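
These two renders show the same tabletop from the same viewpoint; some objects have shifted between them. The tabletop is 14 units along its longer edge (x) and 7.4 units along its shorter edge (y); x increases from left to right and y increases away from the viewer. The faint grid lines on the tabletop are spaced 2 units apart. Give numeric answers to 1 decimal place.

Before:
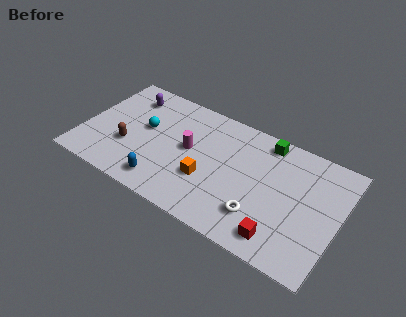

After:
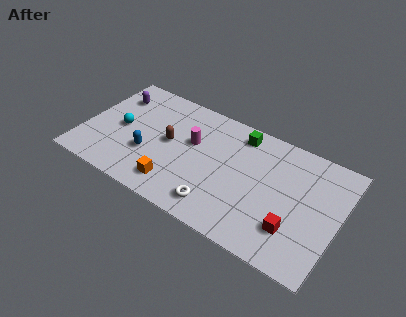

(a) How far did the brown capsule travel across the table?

2.5

The brown capsule moved from about (2.6, 2.6) to (4.7, 3.9), a distance of √(2.1² + 1.3²) ≈ 2.5.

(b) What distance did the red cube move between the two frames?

1.0

From (11.2, 1.2) to (11.8, 2.0), the red cube covered √(0.6² + 0.8²) ≈ 1.0 units.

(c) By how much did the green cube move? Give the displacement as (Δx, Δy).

(-1.4, -0.2)

The green cube started near (9.7, 6.5) and ended near (8.3, 6.3).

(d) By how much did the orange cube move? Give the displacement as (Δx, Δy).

(-1.6, -1.2)

The orange cube started near (7.0, 2.6) and ended near (5.4, 1.4).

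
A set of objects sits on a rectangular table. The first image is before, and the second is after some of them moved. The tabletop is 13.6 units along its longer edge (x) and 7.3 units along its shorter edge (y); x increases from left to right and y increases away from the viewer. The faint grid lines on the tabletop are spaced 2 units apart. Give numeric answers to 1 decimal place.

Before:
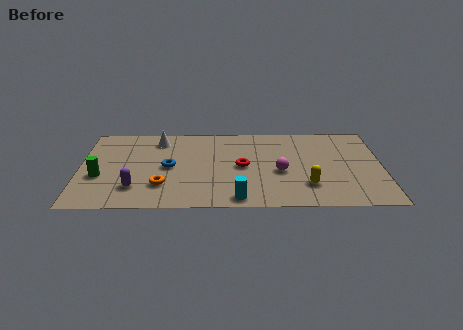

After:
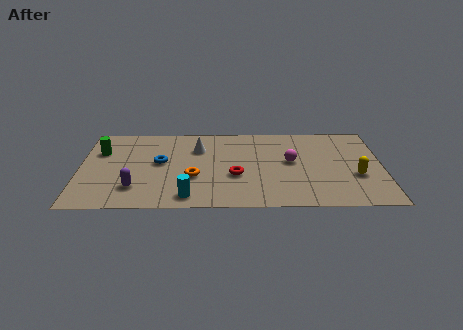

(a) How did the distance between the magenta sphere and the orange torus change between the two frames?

-0.8

They were about 5.4 units apart before and 4.6 after — 0.8 units closer together.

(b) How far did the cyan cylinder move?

2.2

From (7.1, 0.8) to (4.9, 1.0), the cyan cylinder covered √(2.2² + 0.2²) ≈ 2.2 units.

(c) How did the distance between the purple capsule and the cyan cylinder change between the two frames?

-2.2

Before: roughly 4.7 units apart; after: 2.5. That's 2.2 units closer together.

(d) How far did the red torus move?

0.9

The red torus moved from about (7.3, 3.6) to (7.0, 2.8), a distance of √(0.3² + 0.8²) ≈ 0.9.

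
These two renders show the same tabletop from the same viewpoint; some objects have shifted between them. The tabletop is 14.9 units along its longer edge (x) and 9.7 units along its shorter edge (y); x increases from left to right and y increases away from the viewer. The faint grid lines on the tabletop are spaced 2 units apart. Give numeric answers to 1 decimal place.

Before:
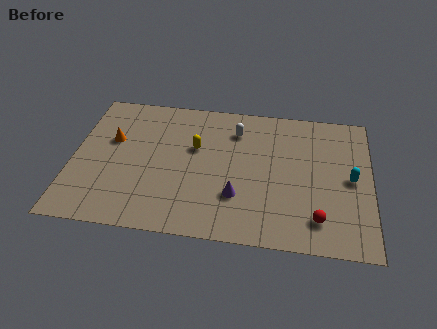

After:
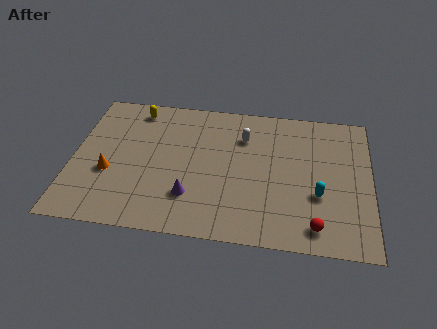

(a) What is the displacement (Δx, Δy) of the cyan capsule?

(-1.6, -1.3)

The cyan capsule started near (13.9, 4.8) and ended near (12.3, 3.5).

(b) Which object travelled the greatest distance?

the yellow capsule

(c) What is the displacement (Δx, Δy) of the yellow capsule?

(-3.1, 2.4)

The yellow capsule was at about (6.1, 6.0) and moved to about (3.0, 8.4).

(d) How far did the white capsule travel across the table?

0.6

The white capsule was near (8.1, 7.5) before and (8.5, 7.1) after, so it travelled √(0.4² + 0.4²) ≈ 0.6 units.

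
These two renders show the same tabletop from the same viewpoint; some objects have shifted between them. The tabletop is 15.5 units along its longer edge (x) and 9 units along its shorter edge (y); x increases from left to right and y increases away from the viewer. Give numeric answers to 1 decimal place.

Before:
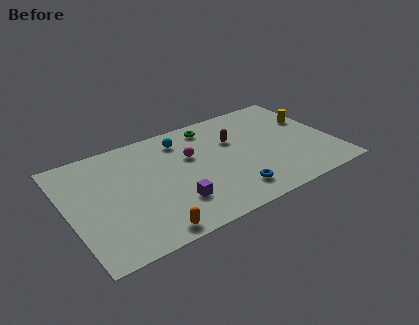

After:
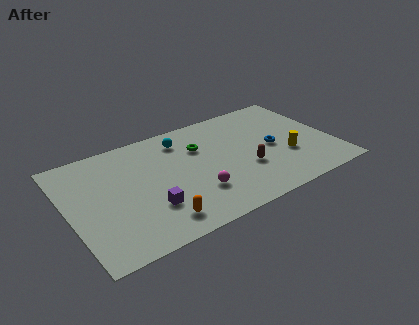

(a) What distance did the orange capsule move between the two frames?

0.8

From (4.1, 0.9) to (4.7, 1.5), the orange capsule covered √(0.6² + 0.6²) ≈ 0.8 units.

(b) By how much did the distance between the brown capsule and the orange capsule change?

-1.9

Before: roughly 7.7 units apart; after: 5.8. That's 1.9 units closer together.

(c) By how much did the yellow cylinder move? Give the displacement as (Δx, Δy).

(-1.9, -2.6)

From the two frames, the yellow cylinder sits at roughly (14.6, 5.8) before and (12.7, 3.2) after.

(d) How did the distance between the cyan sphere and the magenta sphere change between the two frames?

+3.1

The distance was about 1.6 in the first image and 4.7 in the second, so they moved 3.1 units further apart.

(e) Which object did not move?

the cyan sphere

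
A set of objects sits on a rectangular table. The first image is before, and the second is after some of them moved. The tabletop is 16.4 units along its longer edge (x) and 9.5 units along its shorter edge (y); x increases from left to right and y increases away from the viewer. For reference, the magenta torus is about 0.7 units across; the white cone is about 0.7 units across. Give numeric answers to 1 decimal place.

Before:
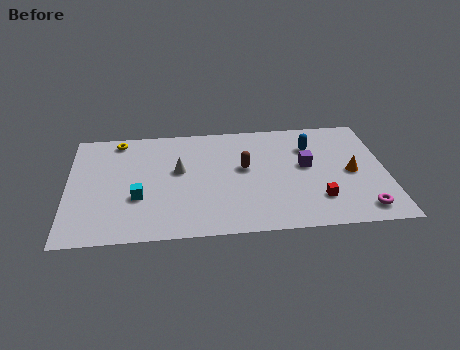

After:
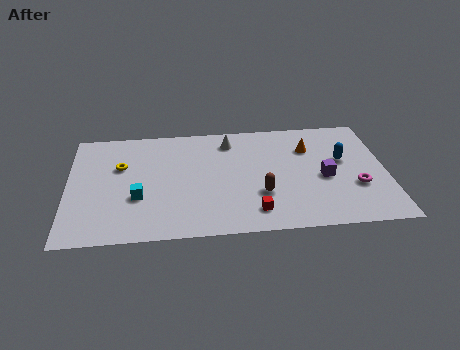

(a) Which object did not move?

the cyan cube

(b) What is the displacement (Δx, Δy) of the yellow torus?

(0.1, -2.3)

The yellow torus started near (2.6, 8.4) and ended near (2.7, 6.1).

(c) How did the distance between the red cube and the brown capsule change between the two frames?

-3.3

They were about 4.8 units apart before and 1.5 after — 3.3 units closer together.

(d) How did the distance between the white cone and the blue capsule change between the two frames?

-0.8

The distance was about 7.0 in the first image and 6.2 in the second, so they moved 0.8 units closer together.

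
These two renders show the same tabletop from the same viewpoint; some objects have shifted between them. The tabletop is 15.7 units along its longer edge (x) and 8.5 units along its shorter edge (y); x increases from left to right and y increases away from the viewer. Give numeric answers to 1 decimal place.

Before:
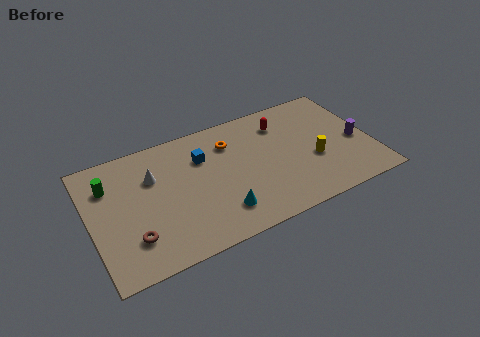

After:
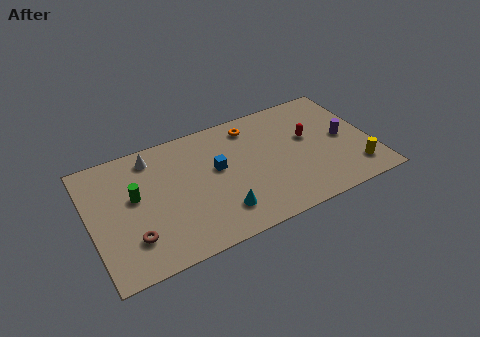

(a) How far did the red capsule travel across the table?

2.1

The red capsule moved from about (11.0, 6.6) to (12.3, 5.0), a distance of √(1.3² + 1.6²) ≈ 2.1.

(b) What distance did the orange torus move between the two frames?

1.5

The orange torus moved from about (8.0, 6.4) to (9.3, 7.1), a distance of √(1.3² + 0.7²) ≈ 1.5.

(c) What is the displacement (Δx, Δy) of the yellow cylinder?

(2.1, -1.6)

From the two frames, the yellow cylinder sits at roughly (12.4, 3.3) before and (14.5, 1.7) after.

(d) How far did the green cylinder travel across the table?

1.8

From (1.2, 6.2) to (2.5, 4.9), the green cylinder covered √(1.3² + 1.3²) ≈ 1.8 units.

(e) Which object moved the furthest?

the yellow cylinder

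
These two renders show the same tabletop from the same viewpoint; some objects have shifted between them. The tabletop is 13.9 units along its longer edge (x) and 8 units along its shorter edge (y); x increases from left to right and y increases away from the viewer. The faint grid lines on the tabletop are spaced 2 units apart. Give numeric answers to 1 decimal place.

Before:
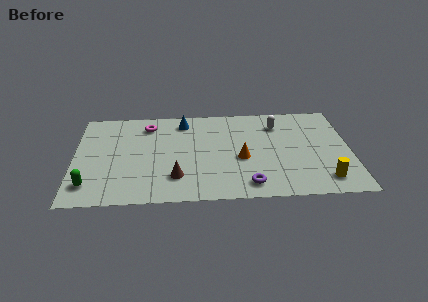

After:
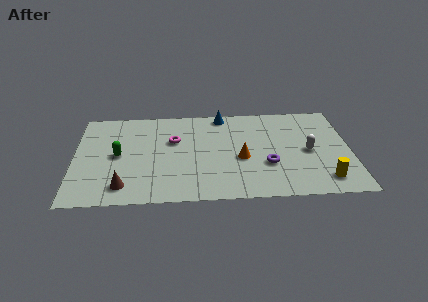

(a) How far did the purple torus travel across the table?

1.9

The purple torus was near (8.7, 1.2) before and (9.7, 2.8) after, so it travelled √(1.0² + 1.6²) ≈ 1.9 units.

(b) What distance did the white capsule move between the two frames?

2.8

The white capsule was near (10.3, 6.2) before and (11.8, 3.8) after, so it travelled √(1.5² + 2.4²) ≈ 2.8 units.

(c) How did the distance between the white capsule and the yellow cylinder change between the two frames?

-2.8

Before: roughly 5.3 units apart; after: 2.5. That's 2.8 units closer together.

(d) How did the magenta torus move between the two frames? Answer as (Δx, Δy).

(1.3, -1.4)

The magenta torus was at about (3.7, 6.5) and moved to about (5.0, 5.1).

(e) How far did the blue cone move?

2.1

From (5.5, 6.7) to (7.5, 7.2), the blue cone covered √(2.0² + 0.5²) ≈ 2.1 units.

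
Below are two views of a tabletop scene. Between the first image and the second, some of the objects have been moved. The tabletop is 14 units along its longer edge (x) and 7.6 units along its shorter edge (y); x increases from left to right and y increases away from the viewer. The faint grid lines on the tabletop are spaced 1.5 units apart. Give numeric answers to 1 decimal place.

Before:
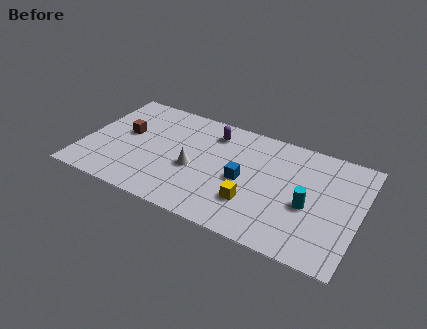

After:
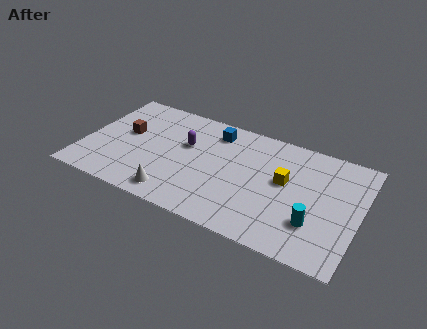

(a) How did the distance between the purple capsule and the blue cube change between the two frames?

-1.2

They were about 3.2 units apart before and 2.0 after — 1.2 units closer together.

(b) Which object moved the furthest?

the blue cube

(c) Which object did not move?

the brown cube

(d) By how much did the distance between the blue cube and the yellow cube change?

+2.8

The distance was about 1.4 in the first image and 4.2 in the second, so they moved 2.8 units further apart.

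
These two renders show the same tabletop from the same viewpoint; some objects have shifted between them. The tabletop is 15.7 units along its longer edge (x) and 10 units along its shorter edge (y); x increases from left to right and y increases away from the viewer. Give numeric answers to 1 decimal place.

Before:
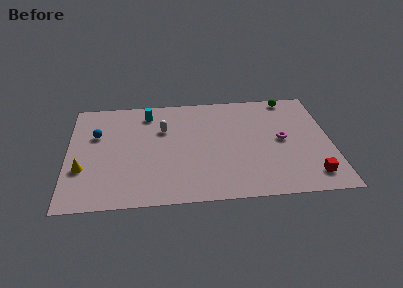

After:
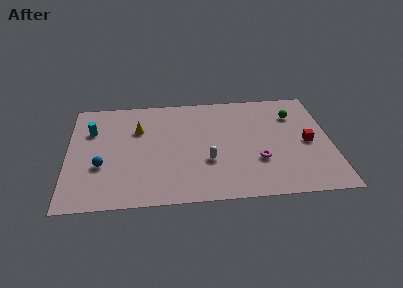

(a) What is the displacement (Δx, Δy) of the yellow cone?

(3.3, 3.4)

From the two frames, the yellow cone sits at roughly (0.9, 3.4) before and (4.2, 6.8) after.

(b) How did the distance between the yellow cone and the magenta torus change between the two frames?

-4.1

Before: roughly 12.0 units apart; after: 7.9. That's 4.1 units closer together.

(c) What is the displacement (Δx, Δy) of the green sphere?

(0.2, -1.7)

The green sphere started near (13.4, 9.1) and ended near (13.6, 7.4).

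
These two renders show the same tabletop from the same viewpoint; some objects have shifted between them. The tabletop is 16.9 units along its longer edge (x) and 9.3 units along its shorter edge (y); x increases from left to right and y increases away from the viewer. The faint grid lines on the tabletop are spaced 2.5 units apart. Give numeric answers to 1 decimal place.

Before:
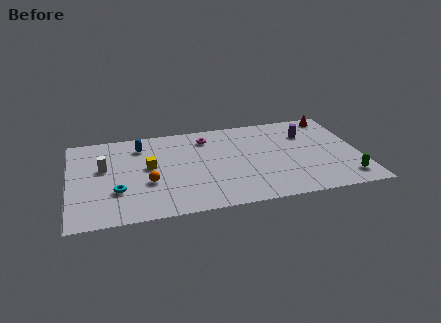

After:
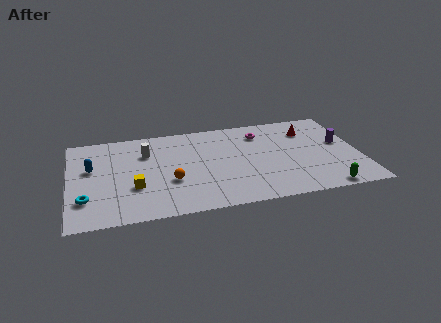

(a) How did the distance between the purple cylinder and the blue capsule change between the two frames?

+4.8

They were about 9.8 units apart before and 14.6 after — 4.8 units further apart.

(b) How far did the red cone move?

2.1

The red cone was near (15.7, 8.3) before and (14.1, 7.0) after, so it travelled √(1.6² + 1.3²) ≈ 2.1 units.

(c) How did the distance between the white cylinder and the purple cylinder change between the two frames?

-0.6

They were about 12.1 units apart before and 11.5 after — 0.6 units closer together.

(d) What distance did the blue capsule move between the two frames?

3.4

The blue capsule was near (4.2, 7.4) before and (1.3, 5.6) after, so it travelled √(2.9² + 1.8²) ≈ 3.4 units.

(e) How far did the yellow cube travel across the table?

2.1

The yellow cube moved from about (4.6, 5.1) to (3.7, 3.2), a distance of √(0.9² + 1.9²) ≈ 2.1.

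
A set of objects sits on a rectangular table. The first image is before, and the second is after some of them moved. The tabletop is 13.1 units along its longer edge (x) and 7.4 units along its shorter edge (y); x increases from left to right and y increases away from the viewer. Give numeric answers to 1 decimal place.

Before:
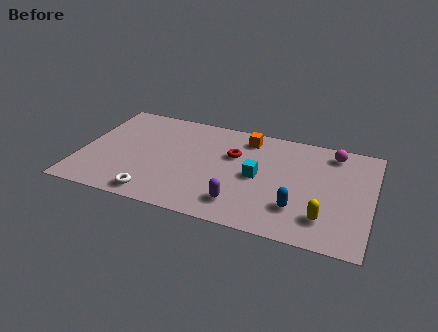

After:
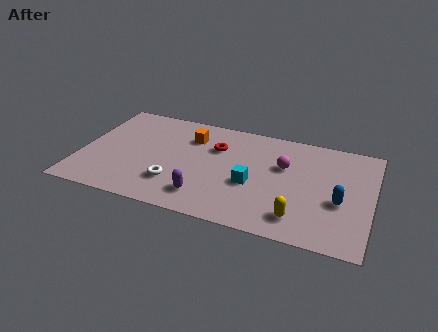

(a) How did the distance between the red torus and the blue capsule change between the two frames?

+1.9

Before: roughly 4.2 units apart; after: 6.1. That's 1.9 units further apart.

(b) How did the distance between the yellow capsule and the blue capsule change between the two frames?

+1.1

The distance was about 1.2 in the first image and 2.3 in the second, so they moved 1.1 units further apart.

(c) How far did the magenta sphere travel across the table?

2.6

The magenta sphere moved from about (11.2, 6.3) to (9.1, 4.7), a distance of √(2.1² + 1.6²) ≈ 2.6.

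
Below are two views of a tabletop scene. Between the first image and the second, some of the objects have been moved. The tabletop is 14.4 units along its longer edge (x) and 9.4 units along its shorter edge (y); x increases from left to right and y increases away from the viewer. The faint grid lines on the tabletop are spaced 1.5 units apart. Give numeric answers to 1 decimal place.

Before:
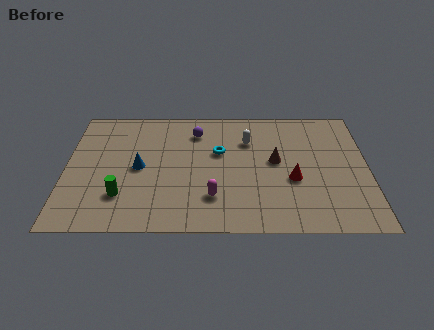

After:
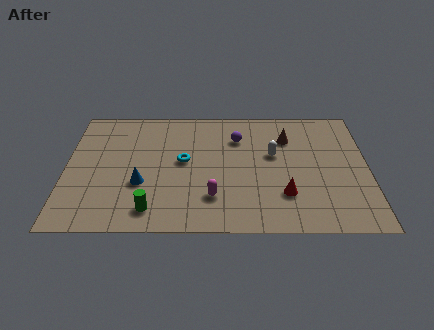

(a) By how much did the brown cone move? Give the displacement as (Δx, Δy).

(0.6, 1.8)

The brown cone started near (10.0, 5.1) and ended near (10.6, 6.9).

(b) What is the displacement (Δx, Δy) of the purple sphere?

(2.0, -0.5)

The purple sphere was at about (6.2, 7.4) and moved to about (8.2, 6.9).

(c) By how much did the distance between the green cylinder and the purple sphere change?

+0.8

Before: roughly 6.0 units apart; after: 6.8. That's 0.8 units further apart.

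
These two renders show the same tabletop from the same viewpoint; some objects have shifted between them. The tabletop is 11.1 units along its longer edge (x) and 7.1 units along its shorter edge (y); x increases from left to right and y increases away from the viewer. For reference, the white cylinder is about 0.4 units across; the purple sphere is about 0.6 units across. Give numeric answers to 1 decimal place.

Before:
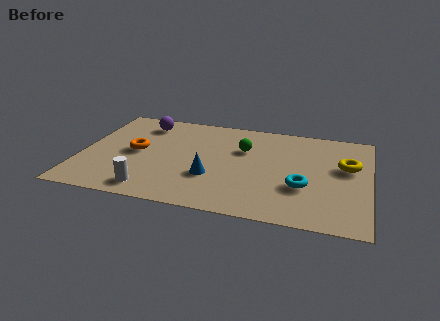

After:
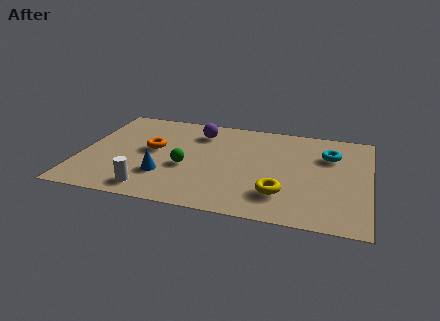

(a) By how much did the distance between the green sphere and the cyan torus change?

+2.5

Before: roughly 3.3 units apart; after: 5.8. That's 2.5 units further apart.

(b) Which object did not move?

the white cylinder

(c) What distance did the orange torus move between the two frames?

0.7

The orange torus was near (2.1, 3.6) before and (2.7, 3.9) after, so it travelled √(0.6² + 0.3²) ≈ 0.7 units.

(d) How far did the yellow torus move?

3.5

The yellow torus was near (10.2, 4.3) before and (7.8, 1.8) after, so it travelled √(2.4² + 2.5²) ≈ 3.5 units.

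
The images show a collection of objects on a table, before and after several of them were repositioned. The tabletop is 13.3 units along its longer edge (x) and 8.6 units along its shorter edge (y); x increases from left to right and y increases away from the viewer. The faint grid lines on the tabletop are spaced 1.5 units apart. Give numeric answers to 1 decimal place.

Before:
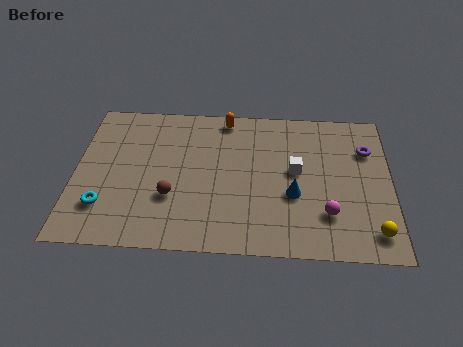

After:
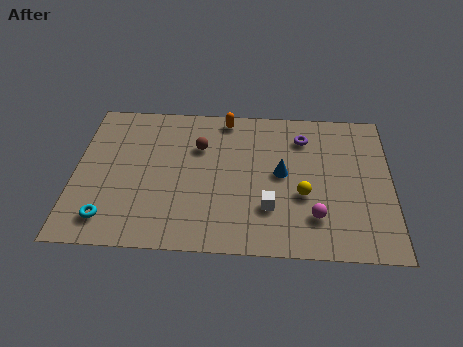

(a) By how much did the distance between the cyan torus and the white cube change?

-1.6

Before: roughly 8.4 units apart; after: 6.8. That's 1.6 units closer together.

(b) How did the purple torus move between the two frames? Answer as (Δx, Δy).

(-2.7, 0.6)

The purple torus started near (12.3, 6.1) and ended near (9.6, 6.7).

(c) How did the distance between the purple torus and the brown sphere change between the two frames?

-4.3

Before: roughly 8.8 units apart; after: 4.5. That's 4.3 units closer together.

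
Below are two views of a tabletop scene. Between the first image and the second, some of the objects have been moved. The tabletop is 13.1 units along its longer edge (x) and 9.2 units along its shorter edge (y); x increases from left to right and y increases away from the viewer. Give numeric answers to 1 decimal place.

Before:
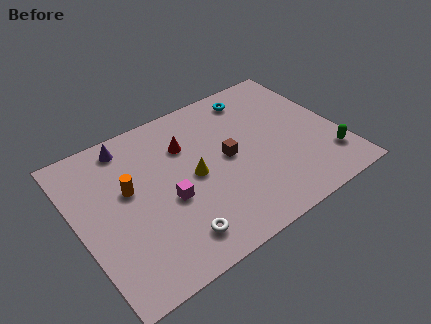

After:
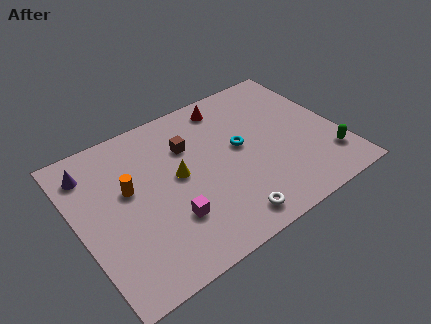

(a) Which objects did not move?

the green capsule and the orange cylinder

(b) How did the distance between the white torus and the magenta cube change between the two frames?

+0.8

Before: roughly 2.2 units apart; after: 3.0. That's 0.8 units further apart.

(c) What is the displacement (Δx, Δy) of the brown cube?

(-1.7, 1.7)

The brown cube started near (7.5, 4.7) and ended near (5.8, 6.4).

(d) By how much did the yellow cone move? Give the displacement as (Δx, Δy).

(-0.7, 0.4)

From the two frames, the yellow cone sits at roughly (5.7, 4.5) before and (5.0, 4.9) after.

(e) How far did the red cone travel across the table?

2.8

The red cone moved from about (5.7, 6.5) to (8.1, 7.9), a distance of √(2.4² + 1.4²) ≈ 2.8.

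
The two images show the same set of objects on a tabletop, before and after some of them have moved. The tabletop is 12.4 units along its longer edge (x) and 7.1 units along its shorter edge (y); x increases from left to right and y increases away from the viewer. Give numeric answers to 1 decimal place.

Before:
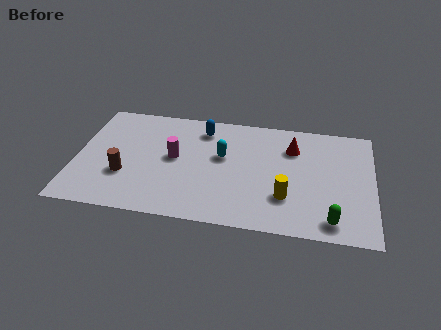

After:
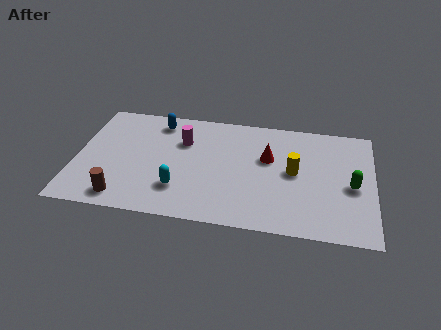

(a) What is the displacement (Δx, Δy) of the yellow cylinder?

(0.3, 1.6)

From the two frames, the yellow cylinder sits at roughly (8.8, 2.1) before and (9.1, 3.7) after.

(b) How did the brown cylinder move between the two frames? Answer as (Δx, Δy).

(0.0, -1.4)

The brown cylinder was at about (2.1, 2.4) and moved to about (2.1, 1.0).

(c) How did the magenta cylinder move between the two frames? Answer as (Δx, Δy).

(0.3, 1.1)

The magenta cylinder was at about (4.1, 3.8) and moved to about (4.4, 4.9).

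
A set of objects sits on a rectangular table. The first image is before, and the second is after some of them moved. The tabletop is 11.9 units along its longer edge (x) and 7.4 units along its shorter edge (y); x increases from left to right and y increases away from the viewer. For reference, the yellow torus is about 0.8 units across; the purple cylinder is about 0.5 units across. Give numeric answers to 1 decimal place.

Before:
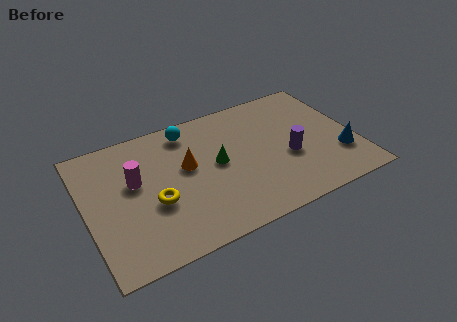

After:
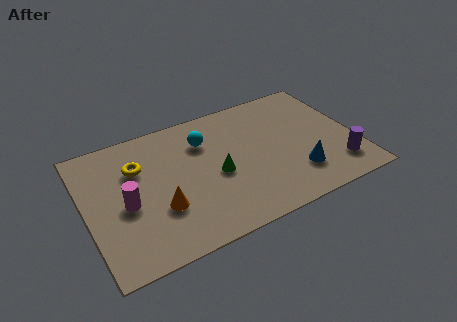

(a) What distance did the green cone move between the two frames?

0.6

The green cone moved from about (5.8, 3.9) to (5.7, 3.3), a distance of √(0.1² + 0.6²) ≈ 0.6.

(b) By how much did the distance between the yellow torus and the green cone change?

+0.7

Before: roughly 3.1 units apart; after: 3.8. That's 0.7 units further apart.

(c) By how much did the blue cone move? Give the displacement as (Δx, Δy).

(-2.0, -0.3)

From the two frames, the blue cone sits at roughly (11.1, 2.2) before and (9.1, 1.9) after.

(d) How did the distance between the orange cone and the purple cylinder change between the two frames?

+3.3

They were about 4.6 units apart before and 7.9 after — 3.3 units further apart.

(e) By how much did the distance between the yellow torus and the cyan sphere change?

-0.9

They were about 3.9 units apart before and 3.0 after — 0.9 units closer together.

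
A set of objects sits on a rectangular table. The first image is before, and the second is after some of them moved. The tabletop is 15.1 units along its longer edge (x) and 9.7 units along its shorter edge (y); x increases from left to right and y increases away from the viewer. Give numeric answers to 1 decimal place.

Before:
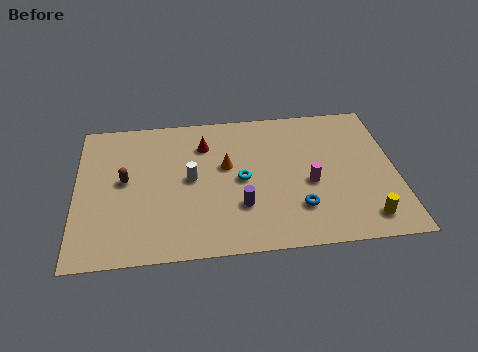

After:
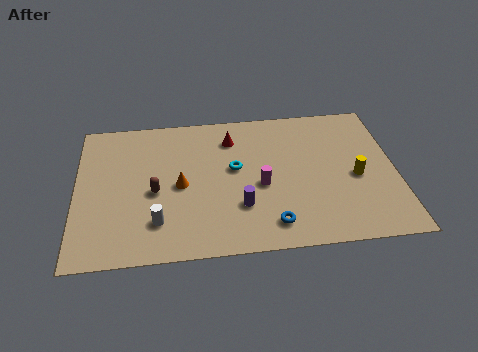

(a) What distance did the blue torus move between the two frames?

1.6

From (10.4, 2.5) to (9.1, 1.6), the blue torus covered √(1.3² + 0.9²) ≈ 1.6 units.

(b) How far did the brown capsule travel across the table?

1.7

The brown capsule was near (2.3, 5.2) before and (3.7, 4.3) after, so it travelled √(1.4² + 0.9²) ≈ 1.7 units.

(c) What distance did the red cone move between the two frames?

1.3

From (6.1, 7.3) to (7.4, 7.6), the red cone covered √(1.3² + 0.3²) ≈ 1.3 units.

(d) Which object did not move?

the purple cylinder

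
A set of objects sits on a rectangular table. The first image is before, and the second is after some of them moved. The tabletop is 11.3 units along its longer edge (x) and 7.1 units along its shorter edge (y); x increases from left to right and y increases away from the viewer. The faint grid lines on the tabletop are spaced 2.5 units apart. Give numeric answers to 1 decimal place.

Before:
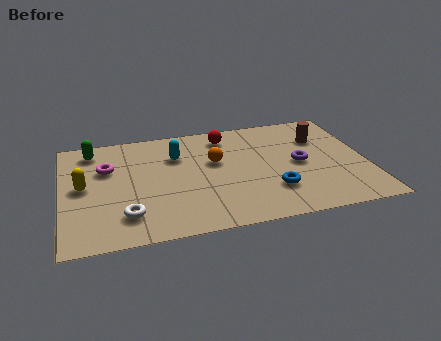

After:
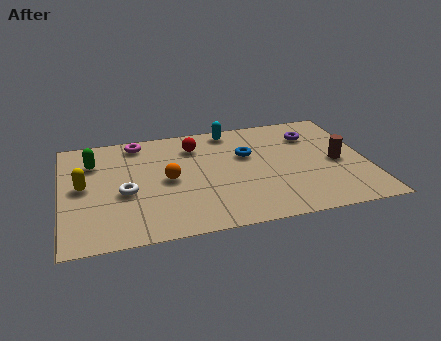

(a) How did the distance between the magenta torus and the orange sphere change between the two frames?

-1.1

They were about 4.0 units apart before and 2.9 after — 1.1 units closer together.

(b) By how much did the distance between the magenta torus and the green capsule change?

+0.6

The distance was about 1.4 in the first image and 2.0 in the second, so they moved 0.6 units further apart.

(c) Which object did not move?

the yellow capsule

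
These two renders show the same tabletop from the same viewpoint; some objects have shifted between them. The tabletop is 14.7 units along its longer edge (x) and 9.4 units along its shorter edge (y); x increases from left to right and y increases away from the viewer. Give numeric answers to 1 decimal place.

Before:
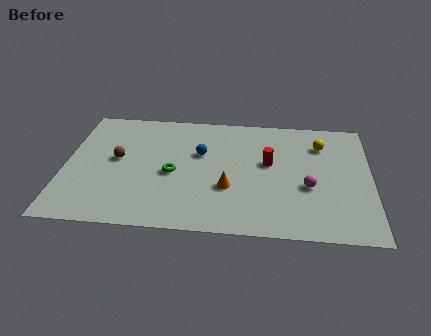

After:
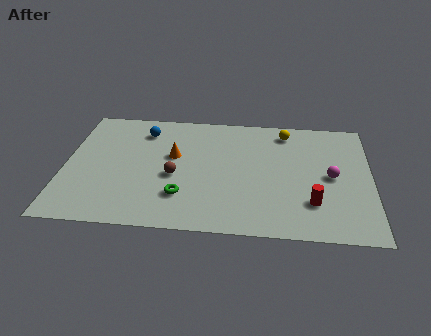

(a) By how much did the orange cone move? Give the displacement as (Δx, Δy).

(-2.7, 2.3)

The orange cone was at about (7.9, 3.3) and moved to about (5.2, 5.6).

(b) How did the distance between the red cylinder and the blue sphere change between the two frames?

+6.3

The distance was about 3.3 in the first image and 9.6 in the second, so they moved 6.3 units further apart.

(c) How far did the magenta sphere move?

1.4

The magenta sphere moved from about (11.7, 3.7) to (12.8, 4.6), a distance of √(1.1² + 0.9²) ≈ 1.4.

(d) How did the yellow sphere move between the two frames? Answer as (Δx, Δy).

(-1.7, 0.9)

The yellow sphere was at about (12.3, 7.1) and moved to about (10.6, 8.0).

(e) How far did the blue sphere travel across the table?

3.2

From (6.5, 5.9) to (3.7, 7.5), the blue sphere covered √(2.8² + 1.6²) ≈ 3.2 units.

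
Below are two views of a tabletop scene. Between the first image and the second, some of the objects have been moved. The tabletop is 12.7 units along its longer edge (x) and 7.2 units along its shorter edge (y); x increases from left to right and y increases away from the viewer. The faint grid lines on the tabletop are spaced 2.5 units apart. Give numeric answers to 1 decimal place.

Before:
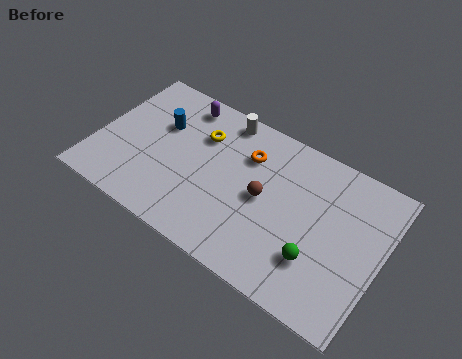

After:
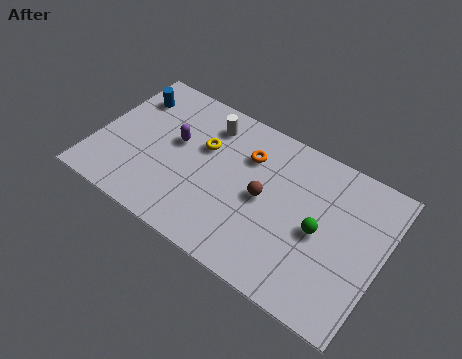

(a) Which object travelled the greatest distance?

the purple capsule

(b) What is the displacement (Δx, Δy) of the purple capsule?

(0.1, -2.0)

The purple capsule started near (3.3, 6.2) and ended near (3.4, 4.2).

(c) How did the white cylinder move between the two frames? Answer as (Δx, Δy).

(-0.6, -0.6)

The white cylinder started near (5.2, 6.4) and ended near (4.6, 5.8).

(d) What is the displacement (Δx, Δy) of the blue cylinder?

(-1.5, 0.8)

The blue cylinder started near (2.6, 4.7) and ended near (1.1, 5.5).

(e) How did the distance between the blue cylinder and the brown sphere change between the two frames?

+1.7

Before: roughly 5.0 units apart; after: 6.7. That's 1.7 units further apart.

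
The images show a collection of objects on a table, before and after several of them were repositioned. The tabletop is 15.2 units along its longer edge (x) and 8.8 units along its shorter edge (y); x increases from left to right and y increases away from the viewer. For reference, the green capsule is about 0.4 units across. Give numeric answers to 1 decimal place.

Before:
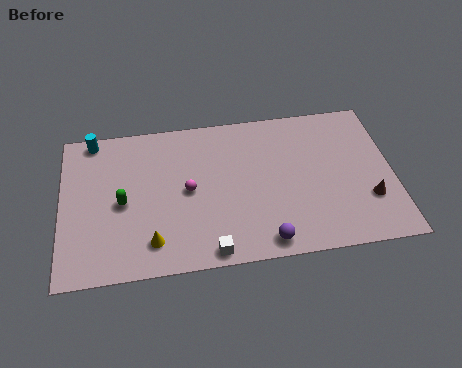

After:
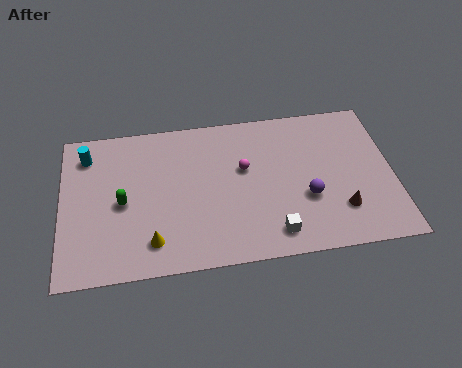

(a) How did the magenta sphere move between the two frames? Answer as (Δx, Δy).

(2.6, 0.9)

The magenta sphere started near (5.8, 4.4) and ended near (8.4, 5.3).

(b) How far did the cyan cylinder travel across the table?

0.9

The cyan cylinder was near (1.5, 8.0) before and (1.2, 7.1) after, so it travelled √(0.3² + 0.9²) ≈ 0.9 units.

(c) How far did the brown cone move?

1.4

The brown cone moved from about (14.0, 2.7) to (12.7, 2.3), a distance of √(1.3² + 0.4²) ≈ 1.4.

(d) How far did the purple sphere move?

3.0

From (9.2, 1.0) to (11.2, 3.2), the purple sphere covered √(2.0² + 2.2²) ≈ 3.0 units.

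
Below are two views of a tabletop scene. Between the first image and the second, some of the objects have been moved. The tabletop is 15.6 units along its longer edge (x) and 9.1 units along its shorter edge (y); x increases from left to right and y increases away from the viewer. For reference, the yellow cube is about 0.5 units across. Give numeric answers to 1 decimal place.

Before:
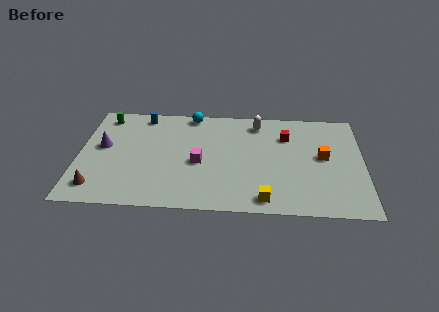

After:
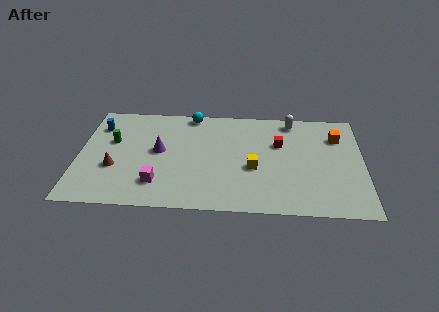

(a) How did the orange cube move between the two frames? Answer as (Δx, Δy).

(0.8, 1.8)

From the two frames, the orange cube sits at roughly (13.4, 4.9) before and (14.2, 6.7) after.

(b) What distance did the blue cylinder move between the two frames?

2.6

From (3.4, 8.0) to (1.0, 6.9), the blue cylinder covered √(2.4² + 1.1²) ≈ 2.6 units.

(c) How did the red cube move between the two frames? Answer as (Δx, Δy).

(-0.4, -0.7)

From the two frames, the red cube sits at roughly (11.4, 6.6) before and (11.0, 5.9) after.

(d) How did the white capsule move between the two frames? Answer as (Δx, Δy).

(1.9, 0.3)

From the two frames, the white capsule sits at roughly (9.8, 7.7) before and (11.7, 8.0) after.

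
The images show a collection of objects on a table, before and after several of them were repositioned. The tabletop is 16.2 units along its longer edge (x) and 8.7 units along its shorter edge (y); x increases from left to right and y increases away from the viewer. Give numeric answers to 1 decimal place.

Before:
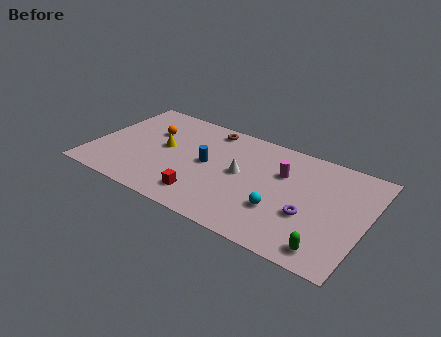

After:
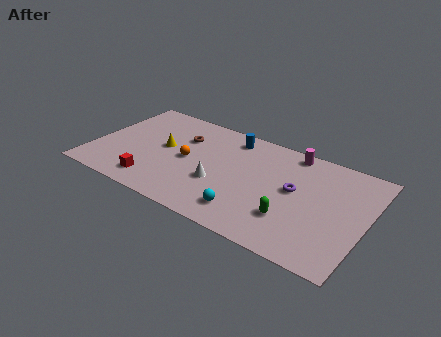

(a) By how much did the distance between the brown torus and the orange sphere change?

-1.9

The distance was about 3.8 in the first image and 1.9 in the second, so they moved 1.9 units closer together.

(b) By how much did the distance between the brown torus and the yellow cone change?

-2.0

Before: roughly 3.7 units apart; after: 1.7. That's 2.0 units closer together.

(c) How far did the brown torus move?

2.1

From (6.4, 7.6) to (5.0, 6.1), the brown torus covered √(1.4² + 1.5²) ≈ 2.1 units.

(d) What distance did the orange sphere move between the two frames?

2.9

From (3.1, 5.8) to (5.6, 4.3), the orange sphere covered √(2.5² + 1.5²) ≈ 2.9 units.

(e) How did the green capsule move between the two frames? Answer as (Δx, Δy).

(-2.3, 1.3)

The green capsule started near (14.4, 1.2) and ended near (12.1, 2.5).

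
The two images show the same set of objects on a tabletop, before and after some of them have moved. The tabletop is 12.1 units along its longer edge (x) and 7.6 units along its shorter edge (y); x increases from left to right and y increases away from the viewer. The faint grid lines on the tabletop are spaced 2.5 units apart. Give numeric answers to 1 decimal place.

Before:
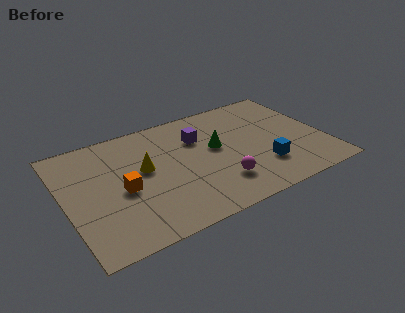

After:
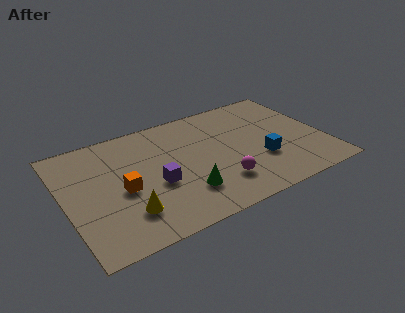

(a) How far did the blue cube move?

0.5

The blue cube moved from about (9.0, 2.1) to (9.0, 2.6), a distance of √(0.0² + 0.5²) ≈ 0.5.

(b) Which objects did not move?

the orange cube and the magenta sphere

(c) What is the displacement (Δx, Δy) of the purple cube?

(-2.3, -2.2)

The purple cube started near (6.4, 5.3) and ended near (4.1, 3.1).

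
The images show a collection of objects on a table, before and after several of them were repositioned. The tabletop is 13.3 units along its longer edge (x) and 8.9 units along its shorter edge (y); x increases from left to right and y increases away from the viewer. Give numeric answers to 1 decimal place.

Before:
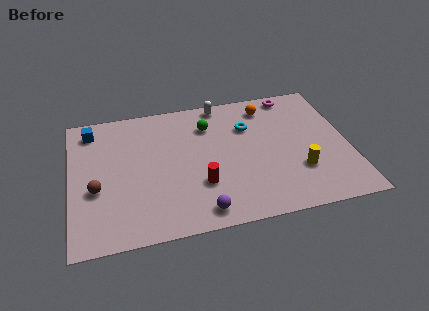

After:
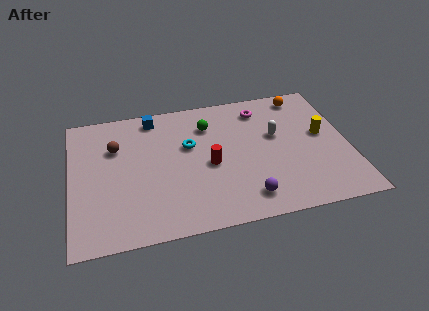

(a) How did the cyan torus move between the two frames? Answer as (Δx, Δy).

(-2.9, -0.7)

From the two frames, the cyan torus sits at roughly (8.6, 6.2) before and (5.7, 5.5) after.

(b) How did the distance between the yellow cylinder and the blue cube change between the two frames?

-2.3

Before: roughly 10.8 units apart; after: 8.5. That's 2.3 units closer together.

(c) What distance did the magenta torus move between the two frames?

1.7

The magenta torus moved from about (10.9, 8.0) to (9.3, 7.3), a distance of √(1.6² + 0.7²) ≈ 1.7.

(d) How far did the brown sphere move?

2.8

The brown sphere was near (1.2, 3.5) before and (2.2, 6.1) after, so it travelled √(1.0² + 2.6²) ≈ 2.8 units.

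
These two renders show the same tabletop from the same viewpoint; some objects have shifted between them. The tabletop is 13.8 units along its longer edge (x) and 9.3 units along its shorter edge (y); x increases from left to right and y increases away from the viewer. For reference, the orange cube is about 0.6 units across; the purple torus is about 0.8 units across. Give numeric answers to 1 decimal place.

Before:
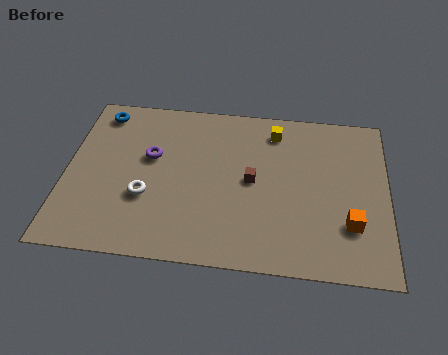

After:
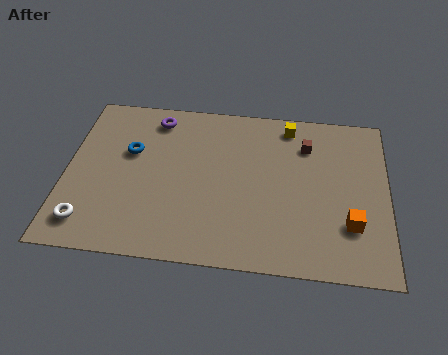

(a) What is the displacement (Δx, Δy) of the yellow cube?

(0.6, 0.4)

From the two frames, the yellow cube sits at roughly (8.9, 7.7) before and (9.5, 8.1) after.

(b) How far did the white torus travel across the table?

2.9

The white torus was near (3.5, 3.3) before and (1.1, 1.6) after, so it travelled √(2.4² + 1.7²) ≈ 2.9 units.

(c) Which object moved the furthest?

the brown cube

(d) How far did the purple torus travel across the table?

2.3

The purple torus moved from about (3.6, 5.6) to (3.7, 7.9), a distance of √(0.1² + 2.3²) ≈ 2.3.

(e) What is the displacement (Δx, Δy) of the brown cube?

(2.3, 2.3)

The brown cube started near (8.0, 4.7) and ended near (10.3, 7.0).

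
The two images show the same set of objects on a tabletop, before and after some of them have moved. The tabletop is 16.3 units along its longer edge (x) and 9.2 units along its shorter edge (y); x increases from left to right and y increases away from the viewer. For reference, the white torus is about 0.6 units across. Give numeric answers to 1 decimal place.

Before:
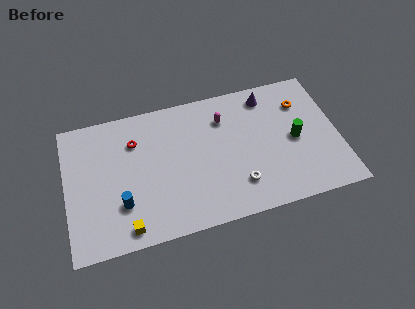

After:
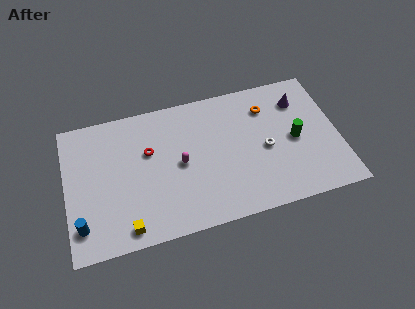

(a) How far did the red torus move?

1.2

The red torus moved from about (4.2, 6.7) to (5.0, 5.8), a distance of √(0.8² + 0.9²) ≈ 1.2.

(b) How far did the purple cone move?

2.1

The purple cone was near (12.3, 7.8) before and (14.2, 7.0) after, so it travelled √(1.9² + 0.8²) ≈ 2.1 units.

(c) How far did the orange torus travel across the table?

2.1

The orange torus moved from about (14.3, 6.8) to (12.2, 7.0), a distance of √(2.1² + 0.2²) ≈ 2.1.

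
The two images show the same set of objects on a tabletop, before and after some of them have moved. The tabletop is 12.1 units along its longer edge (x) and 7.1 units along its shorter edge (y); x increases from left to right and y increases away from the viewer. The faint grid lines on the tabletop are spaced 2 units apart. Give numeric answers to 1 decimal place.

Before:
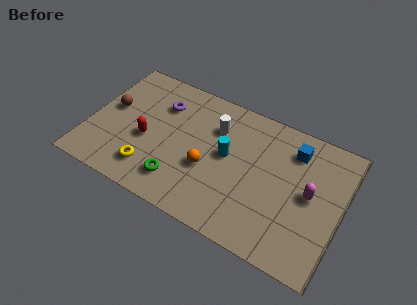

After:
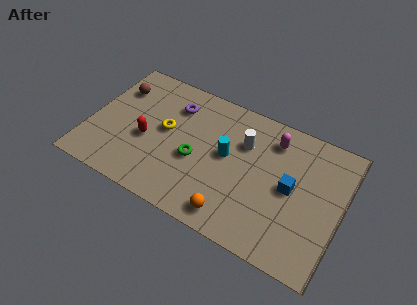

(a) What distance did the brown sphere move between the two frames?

1.2

From (0.9, 4.0) to (1.0, 5.2), the brown sphere covered √(0.1² + 1.2²) ≈ 1.2 units.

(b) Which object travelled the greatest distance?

the magenta capsule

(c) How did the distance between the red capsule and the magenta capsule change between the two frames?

-1.4

Before: roughly 7.8 units apart; after: 6.4. That's 1.4 units closer together.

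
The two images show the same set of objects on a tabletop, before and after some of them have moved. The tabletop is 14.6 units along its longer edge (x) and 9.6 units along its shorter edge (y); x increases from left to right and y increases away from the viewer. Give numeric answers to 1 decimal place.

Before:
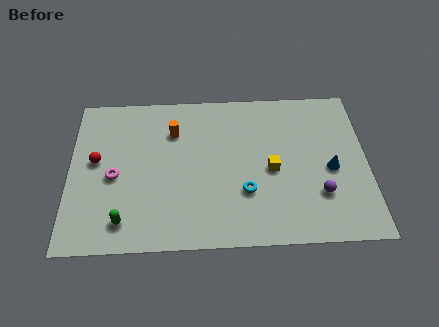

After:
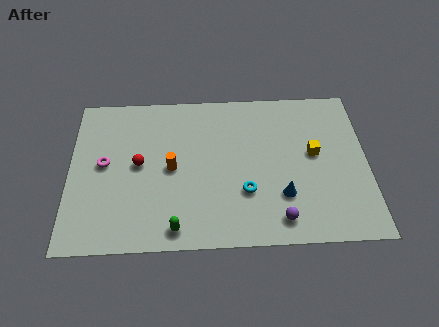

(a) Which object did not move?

the cyan torus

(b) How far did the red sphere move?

2.1

The red sphere was near (1.3, 5.3) before and (3.4, 5.0) after, so it travelled √(2.1² + 0.3²) ≈ 2.1 units.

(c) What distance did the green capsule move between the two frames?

2.5

The green capsule was near (2.7, 1.6) before and (5.2, 1.1) after, so it travelled √(2.5² + 0.5²) ≈ 2.5 units.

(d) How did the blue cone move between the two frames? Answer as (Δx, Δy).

(-2.4, -1.5)

The blue cone started near (12.8, 4.3) and ended near (10.4, 2.8).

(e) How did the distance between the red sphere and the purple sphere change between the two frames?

-3.5

The distance was about 11.2 in the first image and 7.7 in the second, so they moved 3.5 units closer together.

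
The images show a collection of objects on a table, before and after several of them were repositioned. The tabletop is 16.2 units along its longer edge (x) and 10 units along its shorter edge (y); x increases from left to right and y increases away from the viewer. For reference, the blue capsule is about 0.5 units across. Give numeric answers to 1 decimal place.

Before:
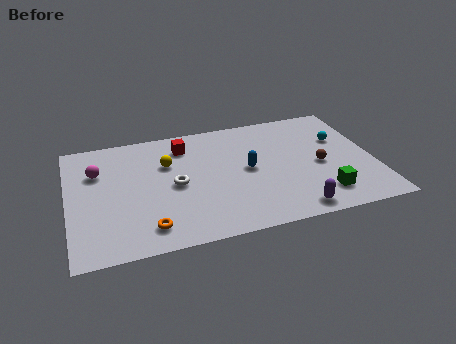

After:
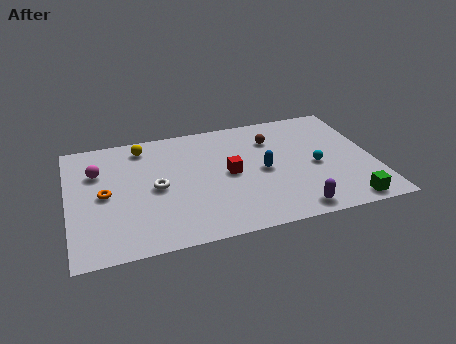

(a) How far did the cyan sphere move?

2.5

The cyan sphere moved from about (14.6, 6.5) to (13.1, 4.5), a distance of √(1.5² + 2.0²) ≈ 2.5.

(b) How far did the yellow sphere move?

2.2

The yellow sphere moved from about (5.3, 6.7) to (4.1, 8.5), a distance of √(1.2² + 1.8²) ≈ 2.2.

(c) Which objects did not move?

the purple capsule and the magenta sphere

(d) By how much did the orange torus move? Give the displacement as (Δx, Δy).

(-2.1, 3.2)

From the two frames, the orange torus sits at roughly (4.0, 1.7) before and (1.9, 4.9) after.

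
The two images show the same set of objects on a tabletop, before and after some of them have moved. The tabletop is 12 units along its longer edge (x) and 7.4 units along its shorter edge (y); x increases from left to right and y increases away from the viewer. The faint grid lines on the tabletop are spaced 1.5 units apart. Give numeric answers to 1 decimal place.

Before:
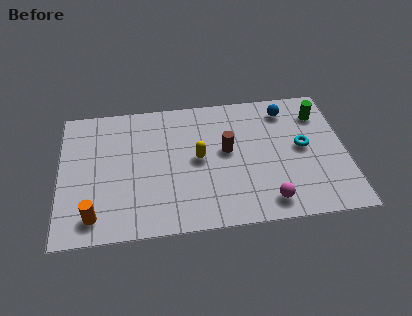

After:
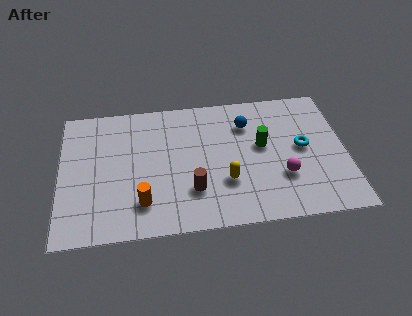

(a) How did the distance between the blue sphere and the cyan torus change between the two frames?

+0.5

Before: roughly 2.3 units apart; after: 2.8. That's 0.5 units further apart.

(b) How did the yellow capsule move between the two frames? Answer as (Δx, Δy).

(1.1, -1.4)

The yellow capsule started near (5.8, 3.8) and ended near (6.9, 2.4).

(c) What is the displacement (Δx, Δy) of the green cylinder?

(-2.5, -1.5)

The green cylinder was at about (11.0, 5.7) and moved to about (8.5, 4.2).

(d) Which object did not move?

the cyan torus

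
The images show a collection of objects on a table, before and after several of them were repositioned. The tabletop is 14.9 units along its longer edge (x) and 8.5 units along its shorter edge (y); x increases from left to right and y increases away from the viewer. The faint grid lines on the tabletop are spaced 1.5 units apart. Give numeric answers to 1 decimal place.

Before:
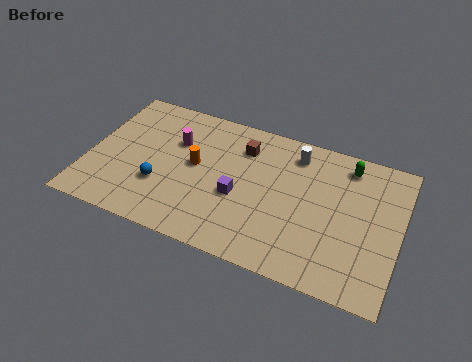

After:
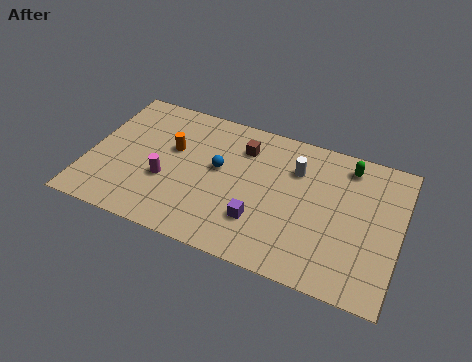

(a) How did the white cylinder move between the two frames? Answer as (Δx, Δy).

(0.1, -0.9)

The white cylinder was at about (9.7, 7.0) and moved to about (9.8, 6.1).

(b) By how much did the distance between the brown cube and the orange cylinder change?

+0.7

Before: roughly 2.8 units apart; after: 3.5. That's 0.7 units further apart.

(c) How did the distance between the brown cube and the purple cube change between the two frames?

+1.3

They were about 3.0 units apart before and 4.3 after — 1.3 units further apart.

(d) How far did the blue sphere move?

3.3

The blue sphere was near (3.6, 2.8) before and (6.2, 4.8) after, so it travelled √(2.6² + 2.0²) ≈ 3.3 units.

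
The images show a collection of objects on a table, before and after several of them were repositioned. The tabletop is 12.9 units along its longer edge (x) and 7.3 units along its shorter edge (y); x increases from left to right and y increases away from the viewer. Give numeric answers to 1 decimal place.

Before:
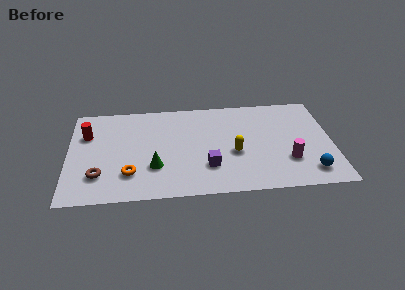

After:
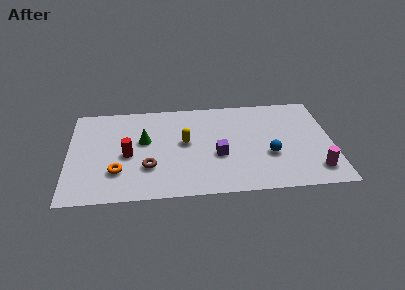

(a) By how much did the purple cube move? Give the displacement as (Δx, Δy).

(0.5, 0.8)

From the two frames, the purple cube sits at roughly (6.8, 2.1) before and (7.3, 2.9) after.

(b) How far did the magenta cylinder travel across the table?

1.5

The magenta cylinder was near (10.7, 2.2) before and (12.0, 1.4) after, so it travelled √(1.3² + 0.8²) ≈ 1.5 units.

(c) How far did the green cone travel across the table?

2.1

The green cone was near (4.2, 2.3) before and (3.7, 4.3) after, so it travelled √(0.5² + 2.0²) ≈ 2.1 units.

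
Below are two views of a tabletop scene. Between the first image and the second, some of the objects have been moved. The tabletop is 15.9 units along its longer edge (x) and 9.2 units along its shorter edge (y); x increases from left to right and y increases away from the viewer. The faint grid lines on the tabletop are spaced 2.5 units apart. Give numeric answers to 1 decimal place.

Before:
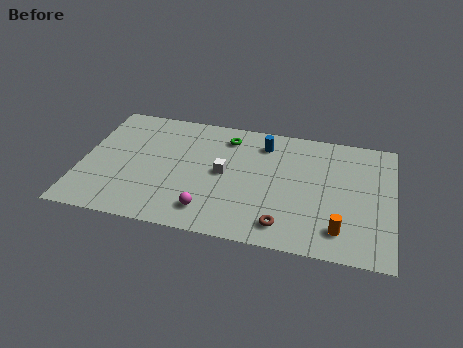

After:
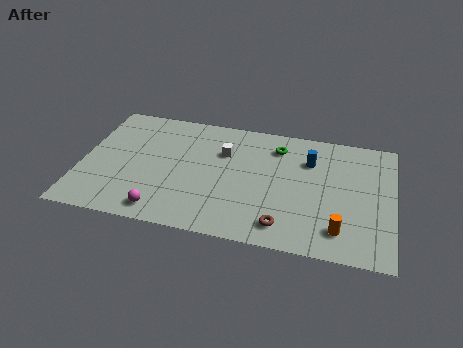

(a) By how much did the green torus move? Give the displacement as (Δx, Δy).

(2.6, -0.2)

The green torus started near (7.3, 7.5) and ended near (9.9, 7.3).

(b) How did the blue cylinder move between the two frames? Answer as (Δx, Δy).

(2.4, -0.8)

From the two frames, the blue cylinder sits at roughly (9.2, 7.4) before and (11.6, 6.6) after.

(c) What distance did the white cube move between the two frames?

1.6

The white cube was near (7.3, 4.7) before and (7.2, 6.3) after, so it travelled √(0.1² + 1.6²) ≈ 1.6 units.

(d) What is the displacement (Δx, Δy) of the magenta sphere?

(-2.3, -0.5)

The magenta sphere started near (6.7, 1.7) and ended near (4.4, 1.2).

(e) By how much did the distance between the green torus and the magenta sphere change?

+2.4

The distance was about 5.8 in the first image and 8.2 in the second, so they moved 2.4 units further apart.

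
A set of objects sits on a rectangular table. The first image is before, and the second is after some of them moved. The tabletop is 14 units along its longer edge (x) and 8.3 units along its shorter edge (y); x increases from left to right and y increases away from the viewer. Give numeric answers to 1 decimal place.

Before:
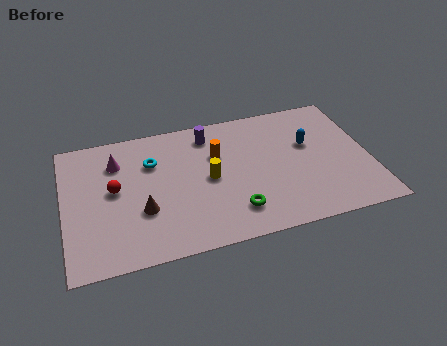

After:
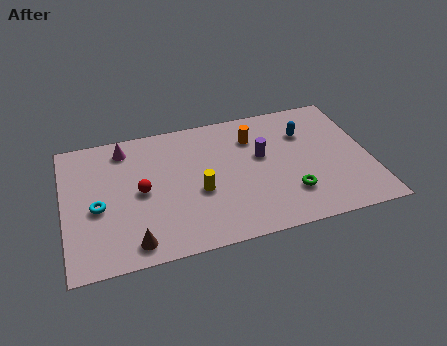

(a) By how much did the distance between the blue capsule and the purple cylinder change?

-2.5

Before: roughly 4.8 units apart; after: 2.3. That's 2.5 units closer together.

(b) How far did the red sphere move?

1.3

From (2.3, 4.5) to (3.5, 4.1), the red sphere covered √(1.2² + 0.4²) ≈ 1.3 units.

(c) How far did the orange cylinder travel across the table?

1.8

From (7.1, 5.5) to (8.8, 6.2), the orange cylinder covered √(1.7² + 0.7²) ≈ 1.8 units.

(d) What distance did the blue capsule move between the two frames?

0.8

The blue capsule was near (11.3, 5.1) before and (11.2, 5.9) after, so it travelled √(0.1² + 0.8²) ≈ 0.8 units.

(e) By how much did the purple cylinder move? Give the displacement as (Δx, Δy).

(2.3, -2.0)

From the two frames, the purple cylinder sits at roughly (6.8, 6.9) before and (9.1, 4.9) after.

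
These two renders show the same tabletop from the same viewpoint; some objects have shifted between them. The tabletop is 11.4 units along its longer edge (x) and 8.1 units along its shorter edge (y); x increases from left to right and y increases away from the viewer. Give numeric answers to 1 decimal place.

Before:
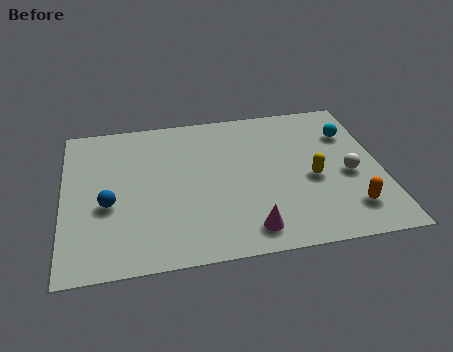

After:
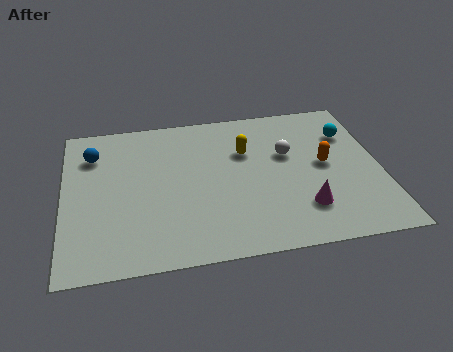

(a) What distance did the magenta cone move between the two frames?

2.2

The magenta cone moved from about (6.5, 1.2) to (8.5, 2.0), a distance of √(2.0² + 0.8²) ≈ 2.2.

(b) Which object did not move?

the cyan sphere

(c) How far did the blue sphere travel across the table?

2.8

From (1.6, 3.3) to (1.1, 6.1), the blue sphere covered √(0.5² + 2.8²) ≈ 2.8 units.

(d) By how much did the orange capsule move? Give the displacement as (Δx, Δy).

(-0.7, 2.5)

From the two frames, the orange capsule sits at roughly (10.1, 1.7) before and (9.4, 4.2) after.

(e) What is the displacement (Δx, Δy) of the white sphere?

(-2.1, 1.5)

The white sphere started near (10.2, 3.5) and ended near (8.1, 5.0).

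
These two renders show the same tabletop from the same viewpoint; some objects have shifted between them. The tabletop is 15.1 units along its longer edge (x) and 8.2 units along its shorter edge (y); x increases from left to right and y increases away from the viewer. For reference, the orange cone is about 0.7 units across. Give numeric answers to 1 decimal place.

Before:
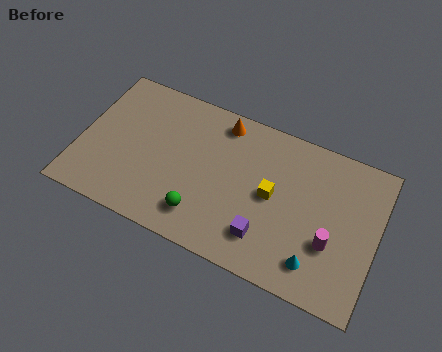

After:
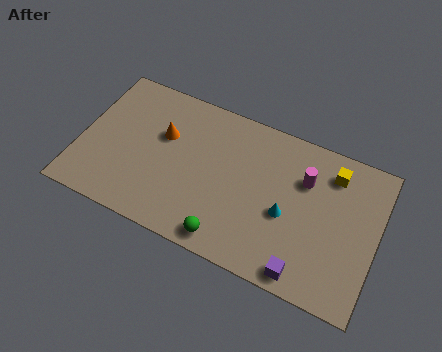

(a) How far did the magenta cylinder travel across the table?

3.2

The magenta cylinder was near (12.9, 2.9) before and (11.3, 5.7) after, so it travelled √(1.6² + 2.8²) ≈ 3.2 units.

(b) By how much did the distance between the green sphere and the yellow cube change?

+3.2

Before: roughly 4.1 units apart; after: 7.3. That's 3.2 units further apart.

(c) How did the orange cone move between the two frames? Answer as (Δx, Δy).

(-2.8, -1.9)

From the two frames, the orange cone sits at roughly (6.9, 7.1) before and (4.1, 5.2) after.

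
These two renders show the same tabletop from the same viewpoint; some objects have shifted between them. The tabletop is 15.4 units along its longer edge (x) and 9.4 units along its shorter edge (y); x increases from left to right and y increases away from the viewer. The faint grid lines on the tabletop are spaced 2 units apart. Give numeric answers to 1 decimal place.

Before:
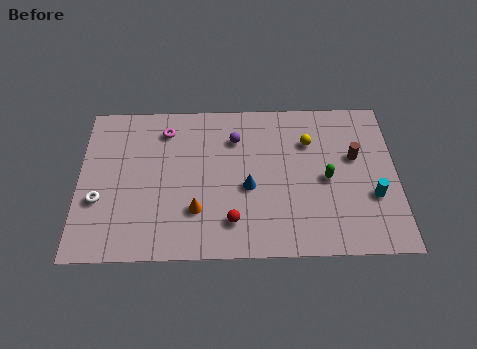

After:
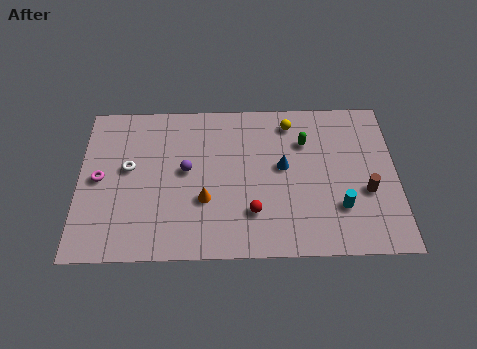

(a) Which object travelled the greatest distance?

the magenta torus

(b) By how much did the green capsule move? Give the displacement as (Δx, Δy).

(-1.0, 2.3)

The green capsule started near (12.0, 4.4) and ended near (11.0, 6.7).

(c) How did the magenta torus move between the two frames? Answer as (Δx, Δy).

(-3.2, -2.9)

The magenta torus was at about (4.2, 7.6) and moved to about (1.0, 4.7).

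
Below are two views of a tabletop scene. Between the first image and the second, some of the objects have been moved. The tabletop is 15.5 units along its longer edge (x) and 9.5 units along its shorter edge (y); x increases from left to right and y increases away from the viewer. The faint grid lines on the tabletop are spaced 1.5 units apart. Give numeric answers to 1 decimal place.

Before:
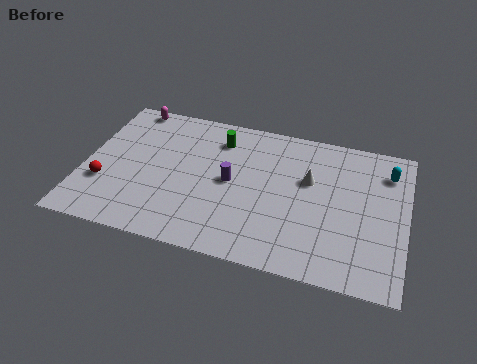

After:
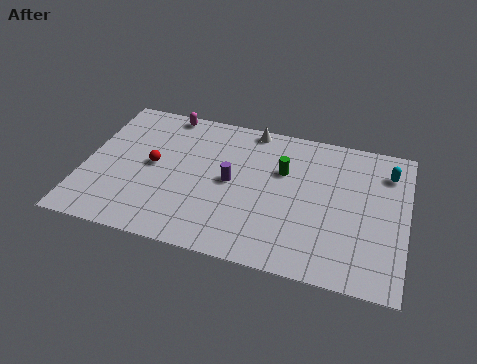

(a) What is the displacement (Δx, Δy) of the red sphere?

(2.2, 1.8)

The red sphere was at about (1.1, 3.1) and moved to about (3.3, 4.9).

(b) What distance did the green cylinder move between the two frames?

3.5

The green cylinder was near (6.3, 7.5) before and (9.5, 6.2) after, so it travelled √(3.2² + 1.3²) ≈ 3.5 units.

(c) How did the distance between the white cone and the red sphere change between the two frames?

-4.2

Before: roughly 10.1 units apart; after: 5.9. That's 4.2 units closer together.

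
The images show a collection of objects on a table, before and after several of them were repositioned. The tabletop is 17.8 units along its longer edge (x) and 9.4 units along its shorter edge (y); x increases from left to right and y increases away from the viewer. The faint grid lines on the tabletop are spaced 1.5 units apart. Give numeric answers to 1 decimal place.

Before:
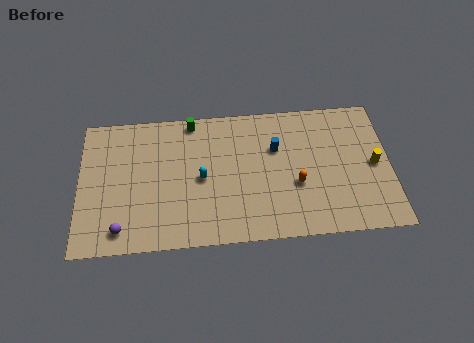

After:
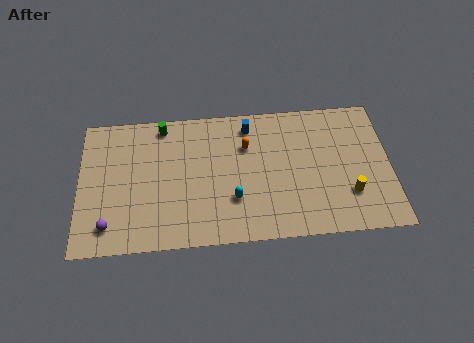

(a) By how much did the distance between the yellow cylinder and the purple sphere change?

-1.1

Before: roughly 14.8 units apart; after: 13.7. That's 1.1 units closer together.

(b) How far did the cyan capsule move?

2.4

The cyan capsule was near (7.0, 4.5) before and (8.8, 2.9) after, so it travelled √(1.8² + 1.6²) ≈ 2.4 units.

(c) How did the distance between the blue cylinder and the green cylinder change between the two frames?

-0.3

Before: roughly 5.3 units apart; after: 5.0. That's 0.3 units closer together.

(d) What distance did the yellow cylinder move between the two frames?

2.4

The yellow cylinder was near (16.9, 4.6) before and (15.4, 2.7) after, so it travelled √(1.5² + 1.9²) ≈ 2.4 units.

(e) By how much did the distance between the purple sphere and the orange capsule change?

-1.0

The distance was about 10.2 in the first image and 9.2 in the second, so they moved 1.0 units closer together.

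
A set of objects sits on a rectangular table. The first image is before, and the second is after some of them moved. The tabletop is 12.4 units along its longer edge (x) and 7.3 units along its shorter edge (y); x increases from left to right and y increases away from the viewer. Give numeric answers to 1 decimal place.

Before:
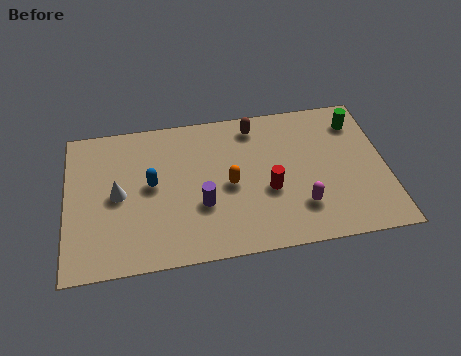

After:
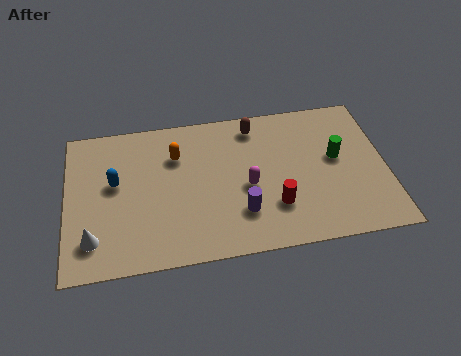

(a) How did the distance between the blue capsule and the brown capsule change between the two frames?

+1.2

They were about 4.7 units apart before and 5.9 after — 1.2 units further apart.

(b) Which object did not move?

the brown capsule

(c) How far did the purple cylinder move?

1.6

The purple cylinder was near (5.2, 2.6) before and (6.7, 2.0) after, so it travelled √(1.5² + 0.6²) ≈ 1.6 units.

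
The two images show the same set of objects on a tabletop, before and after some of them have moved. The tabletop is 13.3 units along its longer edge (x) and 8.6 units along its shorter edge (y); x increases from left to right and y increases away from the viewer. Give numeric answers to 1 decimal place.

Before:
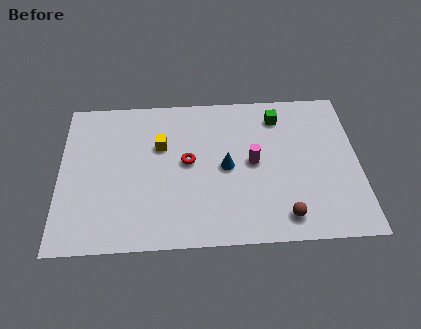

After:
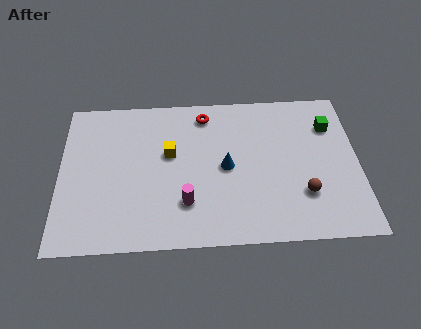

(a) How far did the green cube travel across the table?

2.4

From (9.8, 7.0) to (12.1, 6.3), the green cube covered √(2.3² + 0.7²) ≈ 2.4 units.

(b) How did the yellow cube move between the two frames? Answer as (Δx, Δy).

(0.4, -0.5)

The yellow cube started near (4.5, 5.6) and ended near (4.9, 5.1).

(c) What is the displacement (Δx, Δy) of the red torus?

(0.8, 2.7)

From the two frames, the red torus sits at roughly (5.7, 4.6) before and (6.5, 7.3) after.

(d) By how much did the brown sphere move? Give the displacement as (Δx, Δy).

(0.9, 1.2)

From the two frames, the brown sphere sits at roughly (9.9, 1.3) before and (10.8, 2.5) after.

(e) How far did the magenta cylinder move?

3.7

From (8.6, 4.4) to (5.6, 2.3), the magenta cylinder covered √(3.0² + 2.1²) ≈ 3.7 units.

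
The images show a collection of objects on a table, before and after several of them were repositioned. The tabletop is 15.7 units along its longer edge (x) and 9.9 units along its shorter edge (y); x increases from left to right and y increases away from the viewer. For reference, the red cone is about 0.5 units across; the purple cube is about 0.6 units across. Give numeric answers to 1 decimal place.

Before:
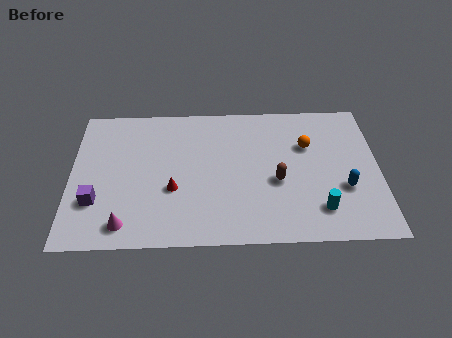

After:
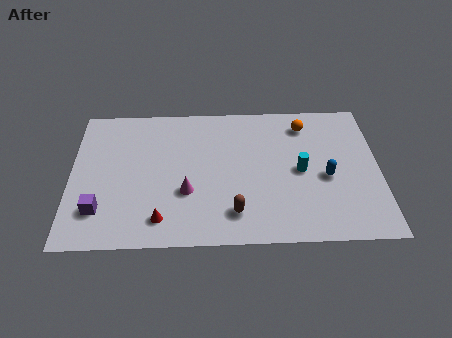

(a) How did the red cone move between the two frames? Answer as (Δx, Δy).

(-0.6, -2.0)

The red cone was at about (5.2, 3.7) and moved to about (4.6, 1.7).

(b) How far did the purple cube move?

0.6

The purple cube moved from about (1.3, 3.0) to (1.5, 2.4), a distance of √(0.2² + 0.6²) ≈ 0.6.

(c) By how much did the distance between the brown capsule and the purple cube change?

-2.5

Before: roughly 9.3 units apart; after: 6.8. That's 2.5 units closer together.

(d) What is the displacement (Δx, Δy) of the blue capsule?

(-0.9, 0.8)

The blue capsule started near (13.9, 3.5) and ended near (13.0, 4.3).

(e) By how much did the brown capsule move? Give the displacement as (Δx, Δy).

(-2.2, -2.1)

From the two frames, the brown capsule sits at roughly (10.5, 4.1) before and (8.3, 2.0) after.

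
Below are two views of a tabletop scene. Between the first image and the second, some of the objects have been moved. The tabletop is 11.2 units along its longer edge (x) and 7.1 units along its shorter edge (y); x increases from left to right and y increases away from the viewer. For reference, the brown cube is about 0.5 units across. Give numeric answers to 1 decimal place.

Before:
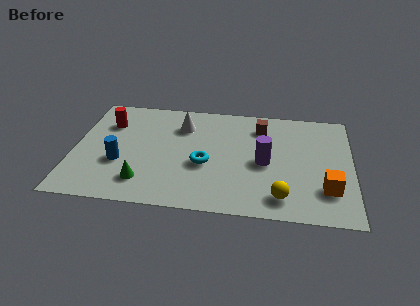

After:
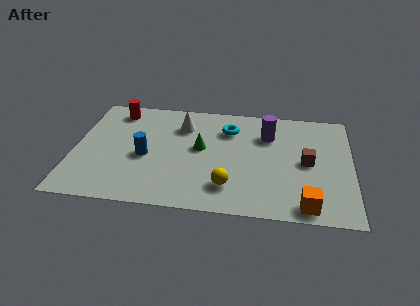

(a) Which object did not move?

the white cone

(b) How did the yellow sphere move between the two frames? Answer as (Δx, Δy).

(-2.1, 0.4)

The yellow sphere was at about (8.4, 1.2) and moved to about (6.3, 1.6).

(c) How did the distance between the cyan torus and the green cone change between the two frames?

-1.0

The distance was about 2.8 in the first image and 1.8 in the second, so they moved 1.0 units closer together.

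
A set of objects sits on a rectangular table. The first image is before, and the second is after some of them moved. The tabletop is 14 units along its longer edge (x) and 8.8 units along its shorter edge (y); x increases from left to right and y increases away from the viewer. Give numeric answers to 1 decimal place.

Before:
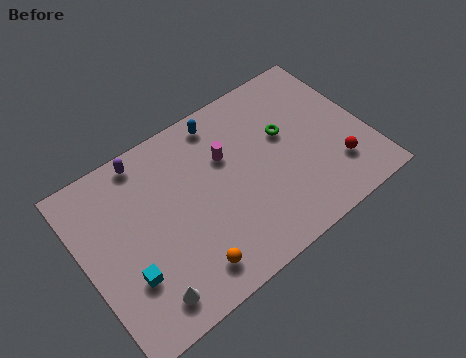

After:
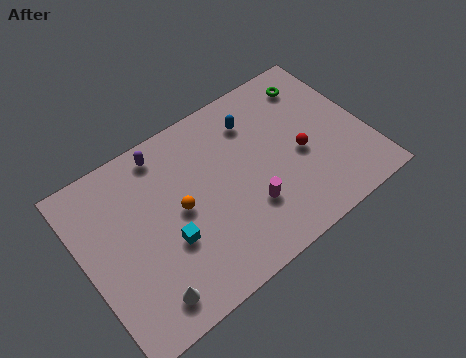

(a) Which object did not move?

the white cone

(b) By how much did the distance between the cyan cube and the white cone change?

+0.9

They were about 1.5 units apart before and 2.4 after — 0.9 units further apart.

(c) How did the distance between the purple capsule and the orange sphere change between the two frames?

-3.3

The distance was about 6.5 in the first image and 3.2 in the second, so they moved 3.3 units closer together.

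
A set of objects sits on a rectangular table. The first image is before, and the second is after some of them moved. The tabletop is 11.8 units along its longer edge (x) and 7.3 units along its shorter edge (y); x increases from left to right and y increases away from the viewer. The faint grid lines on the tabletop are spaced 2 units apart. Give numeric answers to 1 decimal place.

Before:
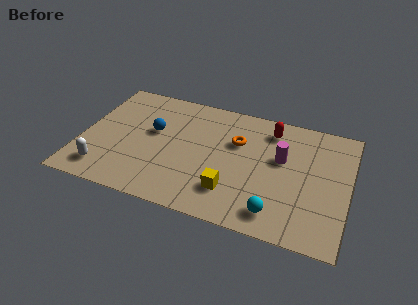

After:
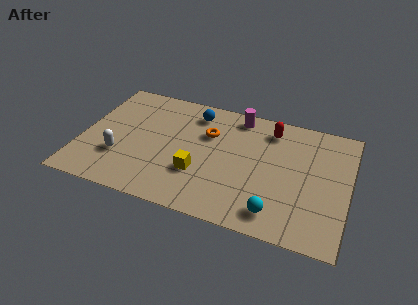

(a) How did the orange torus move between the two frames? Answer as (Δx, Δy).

(-1.3, 0.1)

The orange torus started near (6.8, 4.8) and ended near (5.5, 4.9).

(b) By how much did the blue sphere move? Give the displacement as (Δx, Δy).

(1.7, 1.7)

The blue sphere was at about (3.1, 4.3) and moved to about (4.8, 6.0).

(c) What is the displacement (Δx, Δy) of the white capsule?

(0.6, 1.0)

From the two frames, the white capsule sits at roughly (1.2, 1.3) before and (1.8, 2.3) after.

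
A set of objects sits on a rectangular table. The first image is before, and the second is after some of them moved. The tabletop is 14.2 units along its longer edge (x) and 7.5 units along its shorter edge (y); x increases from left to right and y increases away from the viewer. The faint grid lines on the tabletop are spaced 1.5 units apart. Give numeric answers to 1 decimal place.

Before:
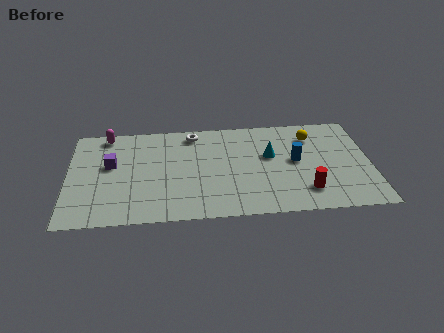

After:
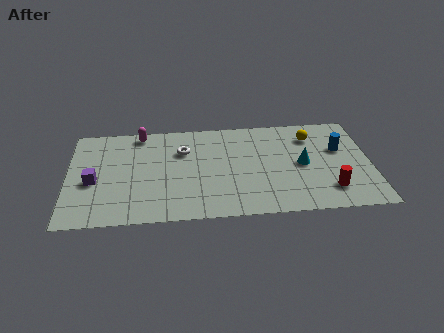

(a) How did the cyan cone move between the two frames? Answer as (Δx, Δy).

(1.5, -0.8)

The cyan cone was at about (9.5, 4.5) and moved to about (11.0, 3.7).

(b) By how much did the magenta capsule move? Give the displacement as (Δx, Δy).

(1.6, 0.0)

The magenta capsule was at about (1.8, 6.7) and moved to about (3.4, 6.7).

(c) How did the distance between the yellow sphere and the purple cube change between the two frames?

+1.0

The distance was about 9.6 in the first image and 10.6 in the second, so they moved 1.0 units further apart.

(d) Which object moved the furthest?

the blue cylinder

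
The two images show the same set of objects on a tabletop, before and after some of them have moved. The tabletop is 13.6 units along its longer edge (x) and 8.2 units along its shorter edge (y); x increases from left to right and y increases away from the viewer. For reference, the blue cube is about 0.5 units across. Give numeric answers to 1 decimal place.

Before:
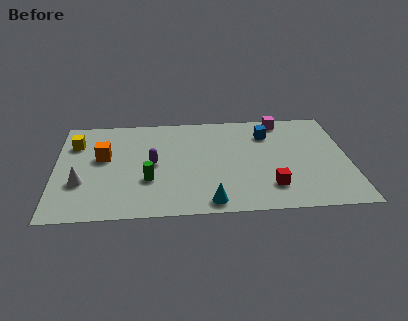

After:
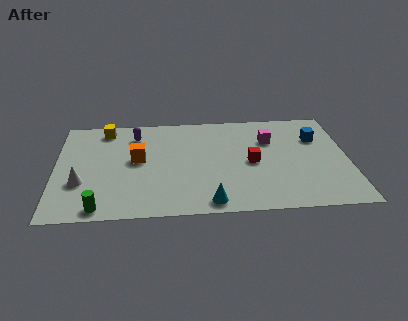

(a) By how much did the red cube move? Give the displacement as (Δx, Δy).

(-0.8, 2.0)

The red cube was at about (9.9, 1.9) and moved to about (9.1, 3.9).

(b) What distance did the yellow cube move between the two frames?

1.8

From (0.9, 6.0) to (2.3, 7.1), the yellow cube covered √(1.4² + 1.1²) ≈ 1.8 units.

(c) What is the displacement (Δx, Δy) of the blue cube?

(2.3, -0.5)

The blue cube started near (9.9, 6.2) and ended near (12.2, 5.7).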